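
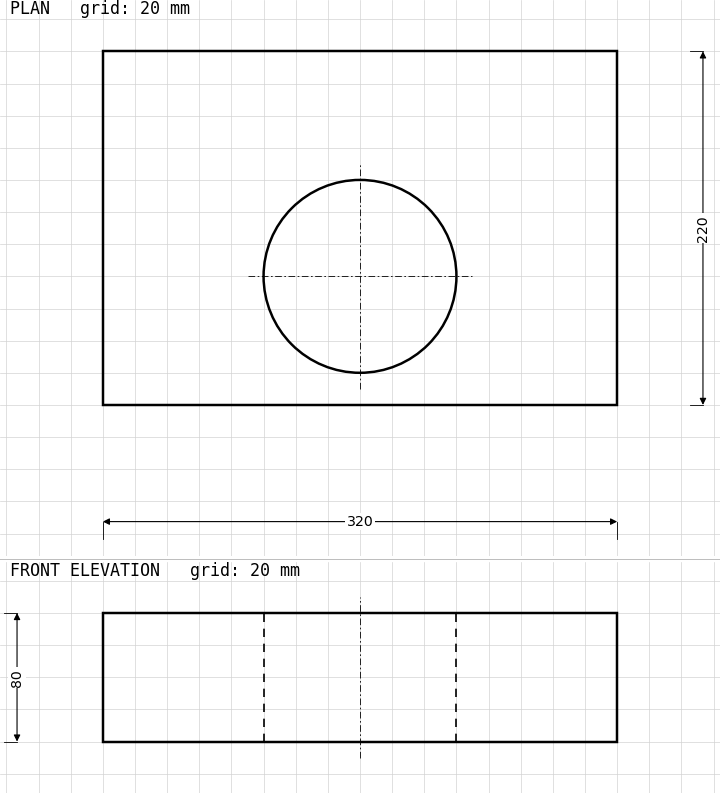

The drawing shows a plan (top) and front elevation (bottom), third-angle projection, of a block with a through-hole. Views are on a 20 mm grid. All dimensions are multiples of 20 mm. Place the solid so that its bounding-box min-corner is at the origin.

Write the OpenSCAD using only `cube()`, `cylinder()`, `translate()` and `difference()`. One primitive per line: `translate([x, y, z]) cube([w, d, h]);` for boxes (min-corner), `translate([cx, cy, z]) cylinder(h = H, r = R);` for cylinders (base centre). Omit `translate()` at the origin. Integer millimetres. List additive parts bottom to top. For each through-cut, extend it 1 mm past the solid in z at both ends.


difference() {
  cube([320, 220, 80]);
  translate([160, 80, -1]) cylinder(h = 82, r = 60);
}


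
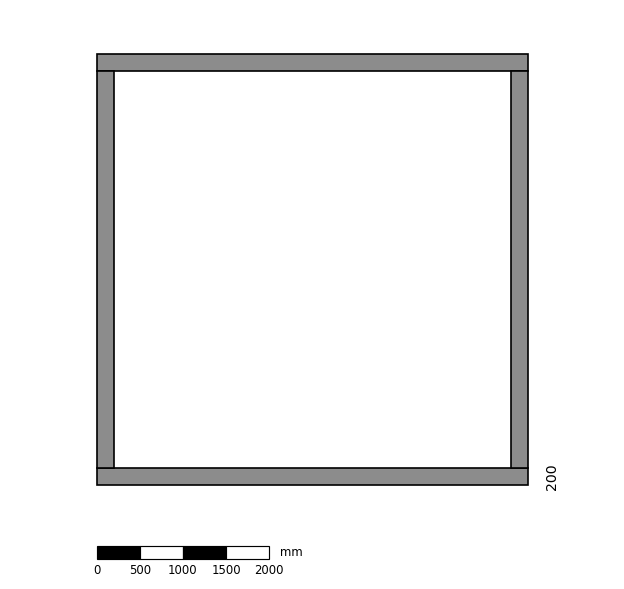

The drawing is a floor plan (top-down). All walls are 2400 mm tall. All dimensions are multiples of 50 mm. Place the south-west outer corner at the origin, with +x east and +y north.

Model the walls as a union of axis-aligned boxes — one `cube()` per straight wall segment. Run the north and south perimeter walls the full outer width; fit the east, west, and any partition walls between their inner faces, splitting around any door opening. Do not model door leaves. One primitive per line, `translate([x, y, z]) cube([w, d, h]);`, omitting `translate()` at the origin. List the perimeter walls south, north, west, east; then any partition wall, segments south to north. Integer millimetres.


cube([5000, 200, 2400]);
translate([0, 4800, 0]) cube([5000, 200, 2400]);
translate([0, 200, 0]) cube([200, 4600, 2400]);
translate([4800, 200, 0]) cube([200, 4600, 2400]);


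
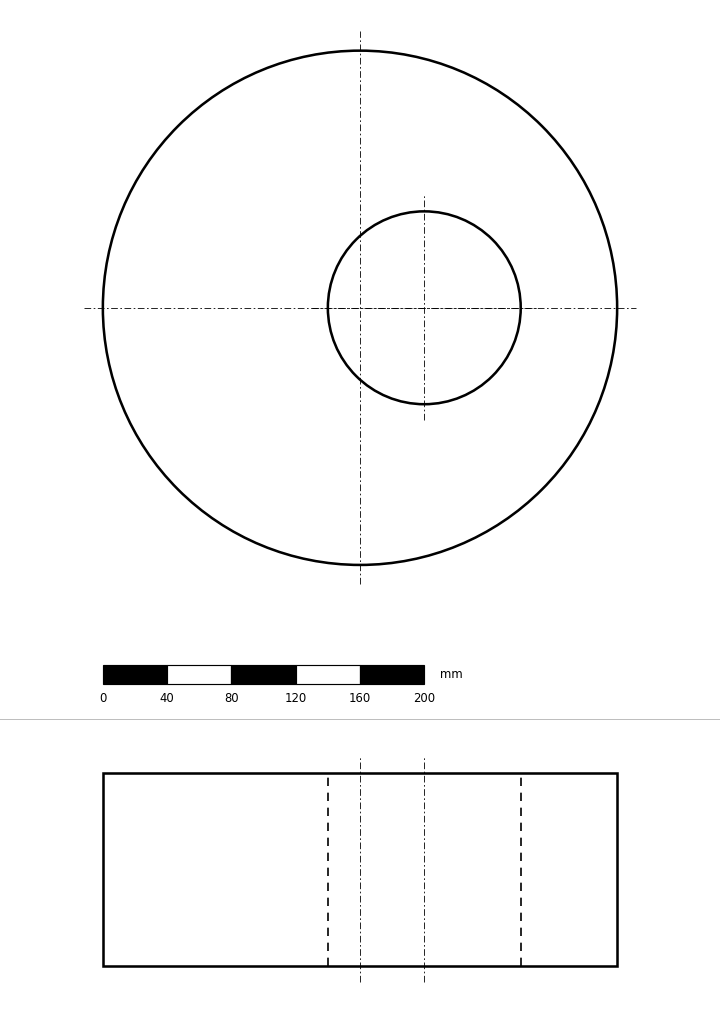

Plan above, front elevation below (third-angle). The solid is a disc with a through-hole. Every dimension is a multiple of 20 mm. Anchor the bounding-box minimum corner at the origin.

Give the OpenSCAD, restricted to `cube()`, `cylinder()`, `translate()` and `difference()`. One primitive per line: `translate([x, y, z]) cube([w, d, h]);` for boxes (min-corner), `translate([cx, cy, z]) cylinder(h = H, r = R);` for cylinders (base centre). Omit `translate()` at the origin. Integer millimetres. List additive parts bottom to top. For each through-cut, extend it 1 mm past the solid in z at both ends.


difference() {
  translate([160, 160, 0]) cylinder(h = 120, r = 160);
  translate([200, 160, -1]) cylinder(h = 122, r = 60);
}


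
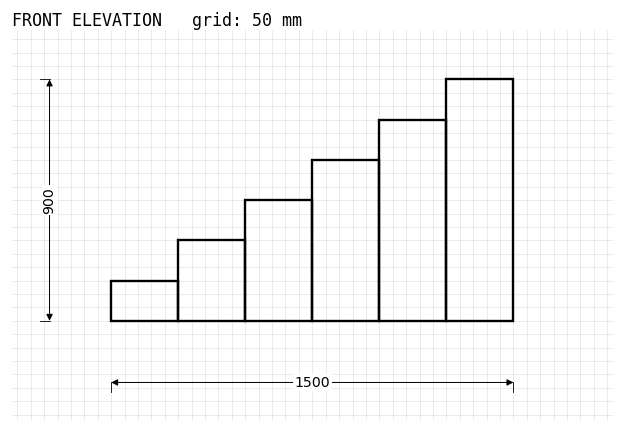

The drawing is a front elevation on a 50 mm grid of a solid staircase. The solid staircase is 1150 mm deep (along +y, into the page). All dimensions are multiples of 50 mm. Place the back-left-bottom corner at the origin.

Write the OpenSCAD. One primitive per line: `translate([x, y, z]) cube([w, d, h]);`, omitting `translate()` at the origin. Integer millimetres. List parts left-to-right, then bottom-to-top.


cube([250, 1150, 150]);
translate([250, 0, 0]) cube([250, 1150, 300]);
translate([500, 0, 0]) cube([250, 1150, 450]);
translate([750, 0, 0]) cube([250, 1150, 600]);
translate([1000, 0, 0]) cube([250, 1150, 750]);
translate([1250, 0, 0]) cube([250, 1150, 900]);


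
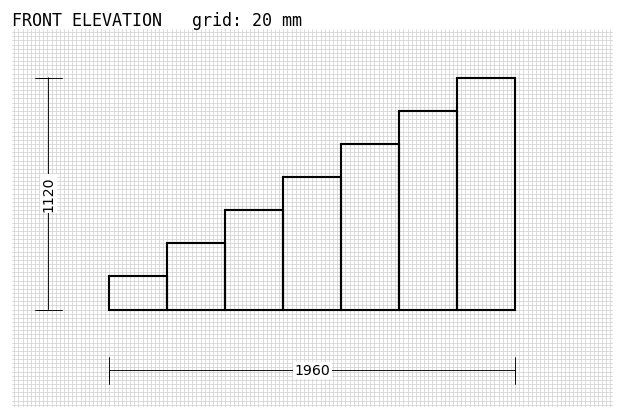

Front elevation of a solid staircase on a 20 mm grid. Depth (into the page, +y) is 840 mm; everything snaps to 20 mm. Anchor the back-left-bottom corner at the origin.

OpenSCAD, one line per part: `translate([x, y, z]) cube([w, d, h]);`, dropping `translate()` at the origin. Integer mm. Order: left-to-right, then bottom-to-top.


cube([280, 840, 160]);
translate([280, 0, 0]) cube([280, 840, 320]);
translate([560, 0, 0]) cube([280, 840, 480]);
translate([840, 0, 0]) cube([280, 840, 640]);
translate([1120, 0, 0]) cube([280, 840, 800]);
translate([1400, 0, 0]) cube([280, 840, 960]);
translate([1680, 0, 0]) cube([280, 840, 1120]);


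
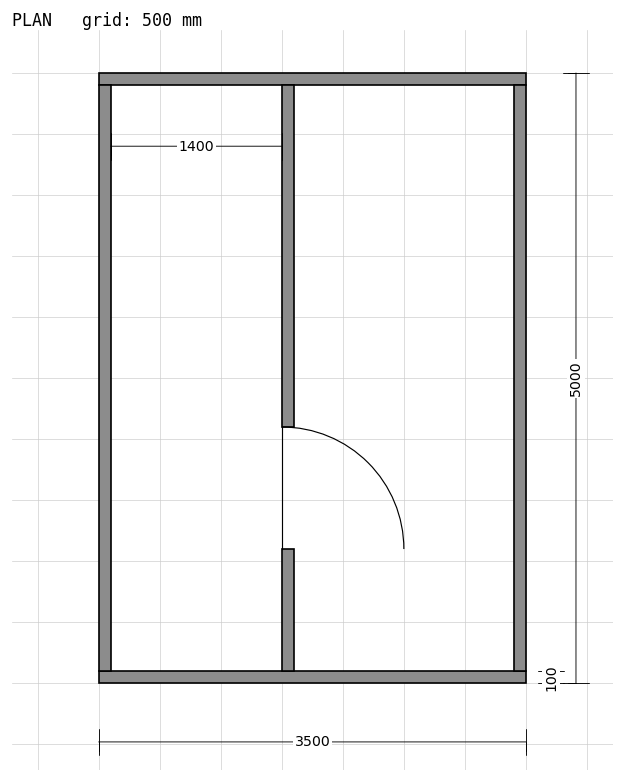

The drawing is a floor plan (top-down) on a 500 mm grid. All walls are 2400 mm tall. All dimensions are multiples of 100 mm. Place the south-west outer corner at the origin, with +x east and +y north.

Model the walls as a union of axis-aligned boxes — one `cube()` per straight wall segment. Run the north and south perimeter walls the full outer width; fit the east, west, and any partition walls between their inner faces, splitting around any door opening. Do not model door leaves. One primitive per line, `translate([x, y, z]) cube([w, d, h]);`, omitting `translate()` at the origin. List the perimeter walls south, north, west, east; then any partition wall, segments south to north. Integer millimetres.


cube([3500, 100, 2400]);
translate([0, 4900, 0]) cube([3500, 100, 2400]);
translate([0, 100, 0]) cube([100, 4800, 2400]);
translate([3400, 100, 0]) cube([100, 4800, 2400]);
translate([1500, 100, 0]) cube([100, 1000, 2400]);
translate([1500, 2100, 0]) cube([100, 2800, 2400]);


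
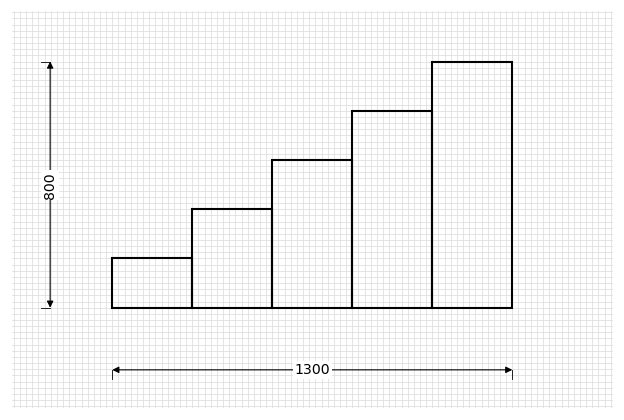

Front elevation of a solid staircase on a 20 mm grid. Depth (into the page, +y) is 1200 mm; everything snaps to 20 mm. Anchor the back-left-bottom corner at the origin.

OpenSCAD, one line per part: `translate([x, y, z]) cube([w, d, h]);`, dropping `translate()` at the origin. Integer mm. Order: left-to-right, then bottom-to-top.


cube([260, 1200, 160]);
translate([260, 0, 0]) cube([260, 1200, 320]);
translate([520, 0, 0]) cube([260, 1200, 480]);
translate([780, 0, 0]) cube([260, 1200, 640]);
translate([1040, 0, 0]) cube([260, 1200, 800]);


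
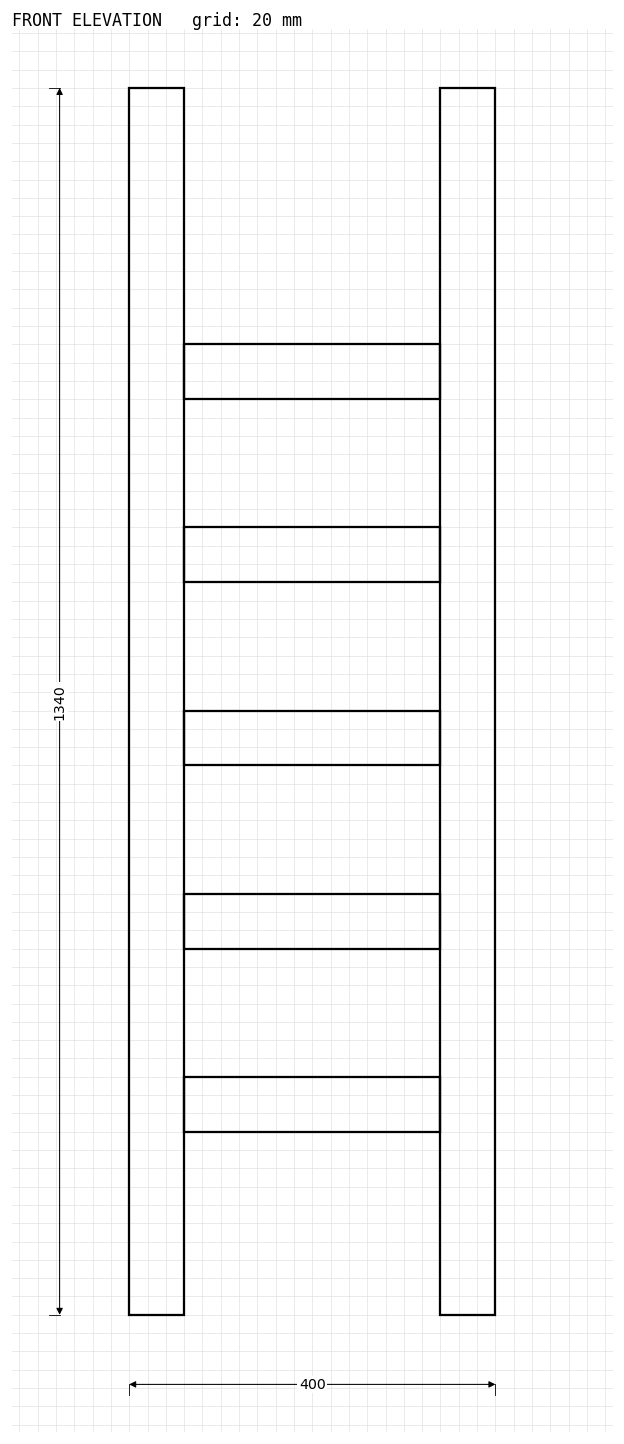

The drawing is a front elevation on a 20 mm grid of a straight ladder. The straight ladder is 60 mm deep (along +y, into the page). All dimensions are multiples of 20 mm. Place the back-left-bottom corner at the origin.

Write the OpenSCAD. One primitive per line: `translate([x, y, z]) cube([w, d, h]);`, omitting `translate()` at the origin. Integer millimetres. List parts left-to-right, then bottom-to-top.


cube([60, 60, 1340]);
translate([60, 0, 200]) cube([280, 60, 60]);
translate([60, 0, 400]) cube([280, 60, 60]);
translate([60, 0, 600]) cube([280, 60, 60]);
translate([60, 0, 800]) cube([280, 60, 60]);
translate([60, 0, 1000]) cube([280, 60, 60]);
translate([340, 0, 0]) cube([60, 60, 1340]);


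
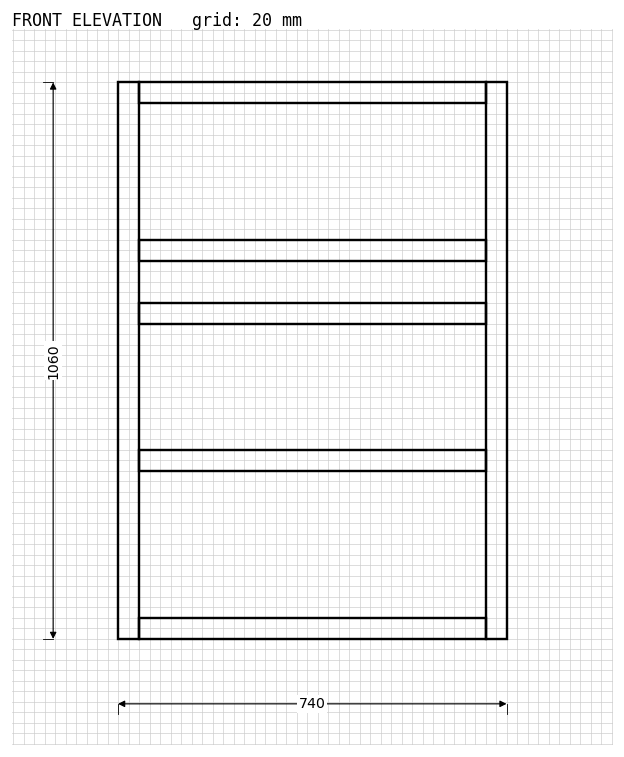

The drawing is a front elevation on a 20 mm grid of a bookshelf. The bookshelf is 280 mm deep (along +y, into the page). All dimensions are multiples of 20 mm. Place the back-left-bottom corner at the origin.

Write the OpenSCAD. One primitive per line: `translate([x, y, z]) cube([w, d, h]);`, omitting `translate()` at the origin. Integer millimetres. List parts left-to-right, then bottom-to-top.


cube([40, 280, 1060]);
translate([40, 0, 0]) cube([660, 280, 40]);
translate([40, 0, 320]) cube([660, 280, 40]);
translate([40, 0, 600]) cube([660, 280, 40]);
translate([40, 0, 720]) cube([660, 280, 40]);
translate([40, 0, 1020]) cube([660, 280, 40]);
translate([700, 0, 0]) cube([40, 280, 1060]);


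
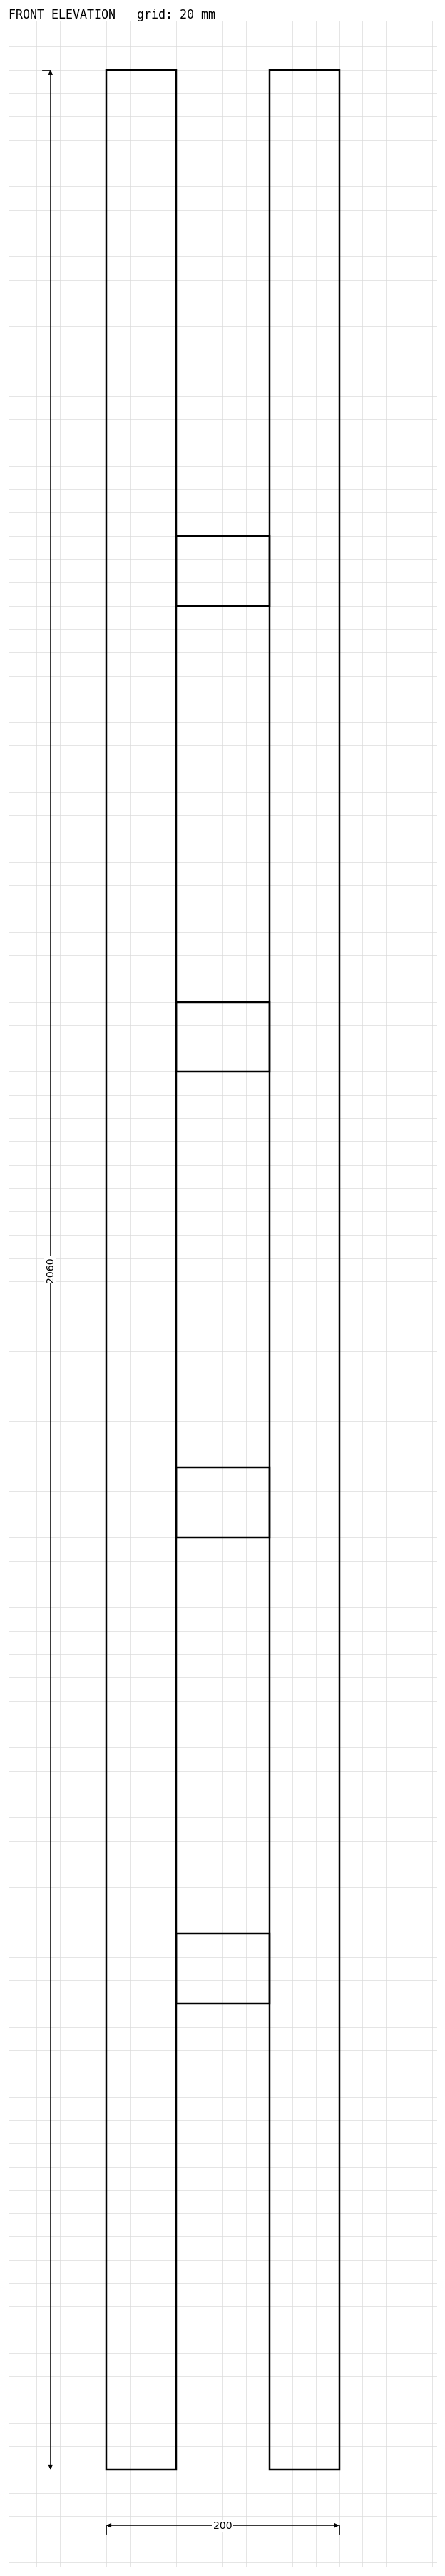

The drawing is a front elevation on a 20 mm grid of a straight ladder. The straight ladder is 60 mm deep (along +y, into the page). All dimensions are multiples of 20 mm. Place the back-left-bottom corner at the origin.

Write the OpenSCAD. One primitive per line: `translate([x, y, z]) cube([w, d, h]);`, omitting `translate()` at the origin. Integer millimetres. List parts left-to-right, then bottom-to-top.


cube([60, 60, 2060]);
translate([60, 0, 400]) cube([80, 60, 60]);
translate([60, 0, 800]) cube([80, 60, 60]);
translate([60, 0, 1200]) cube([80, 60, 60]);
translate([60, 0, 1600]) cube([80, 60, 60]);
translate([140, 0, 0]) cube([60, 60, 2060]);


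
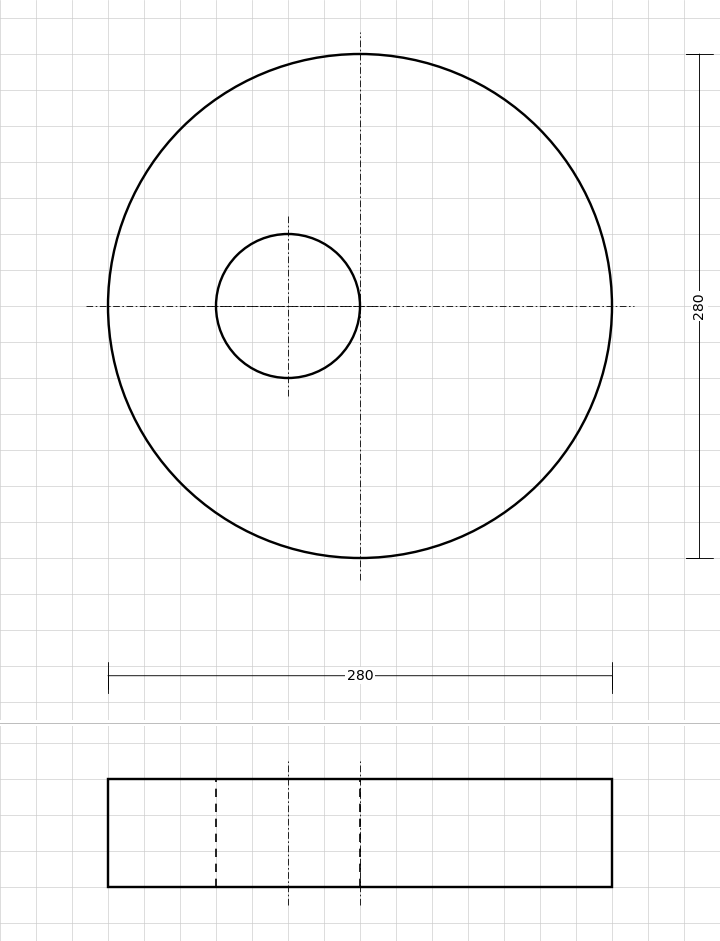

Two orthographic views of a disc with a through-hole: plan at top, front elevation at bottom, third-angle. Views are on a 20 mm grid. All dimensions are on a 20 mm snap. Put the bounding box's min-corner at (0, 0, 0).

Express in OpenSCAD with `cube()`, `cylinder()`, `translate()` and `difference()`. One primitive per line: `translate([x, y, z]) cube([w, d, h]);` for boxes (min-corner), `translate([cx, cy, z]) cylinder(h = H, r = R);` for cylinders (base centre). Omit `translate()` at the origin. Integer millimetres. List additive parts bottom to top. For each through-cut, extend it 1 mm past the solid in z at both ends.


difference() {
  translate([140, 140, 0]) cylinder(h = 60, r = 140);
  translate([100, 140, -1]) cylinder(h = 62, r = 40);
}


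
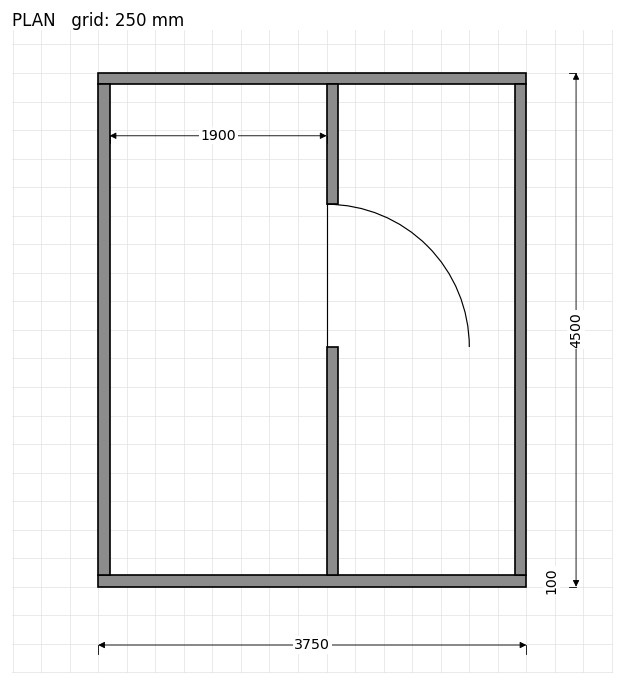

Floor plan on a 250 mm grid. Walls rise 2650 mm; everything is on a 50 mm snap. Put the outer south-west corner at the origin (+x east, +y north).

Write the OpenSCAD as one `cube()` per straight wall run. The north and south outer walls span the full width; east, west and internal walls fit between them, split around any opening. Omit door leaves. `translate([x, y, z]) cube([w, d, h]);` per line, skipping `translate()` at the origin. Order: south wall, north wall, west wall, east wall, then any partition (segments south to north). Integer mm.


cube([3750, 100, 2650]);
translate([0, 4400, 0]) cube([3750, 100, 2650]);
translate([0, 100, 0]) cube([100, 4300, 2650]);
translate([3650, 100, 0]) cube([100, 4300, 2650]);
translate([2000, 100, 0]) cube([100, 2000, 2650]);
translate([2000, 3350, 0]) cube([100, 1050, 2650]);


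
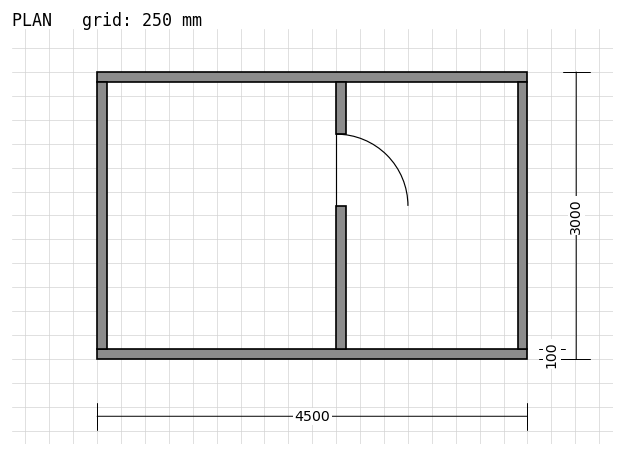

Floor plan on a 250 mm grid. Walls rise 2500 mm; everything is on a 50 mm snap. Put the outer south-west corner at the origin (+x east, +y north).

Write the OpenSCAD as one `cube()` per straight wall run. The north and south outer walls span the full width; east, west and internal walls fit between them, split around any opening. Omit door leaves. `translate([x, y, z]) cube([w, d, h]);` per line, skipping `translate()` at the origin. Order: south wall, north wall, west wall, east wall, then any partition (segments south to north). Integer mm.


cube([4500, 100, 2500]);
translate([0, 2900, 0]) cube([4500, 100, 2500]);
translate([0, 100, 0]) cube([100, 2800, 2500]);
translate([4400, 100, 0]) cube([100, 2800, 2500]);
translate([2500, 100, 0]) cube([100, 1500, 2500]);
translate([2500, 2350, 0]) cube([100, 550, 2500]);


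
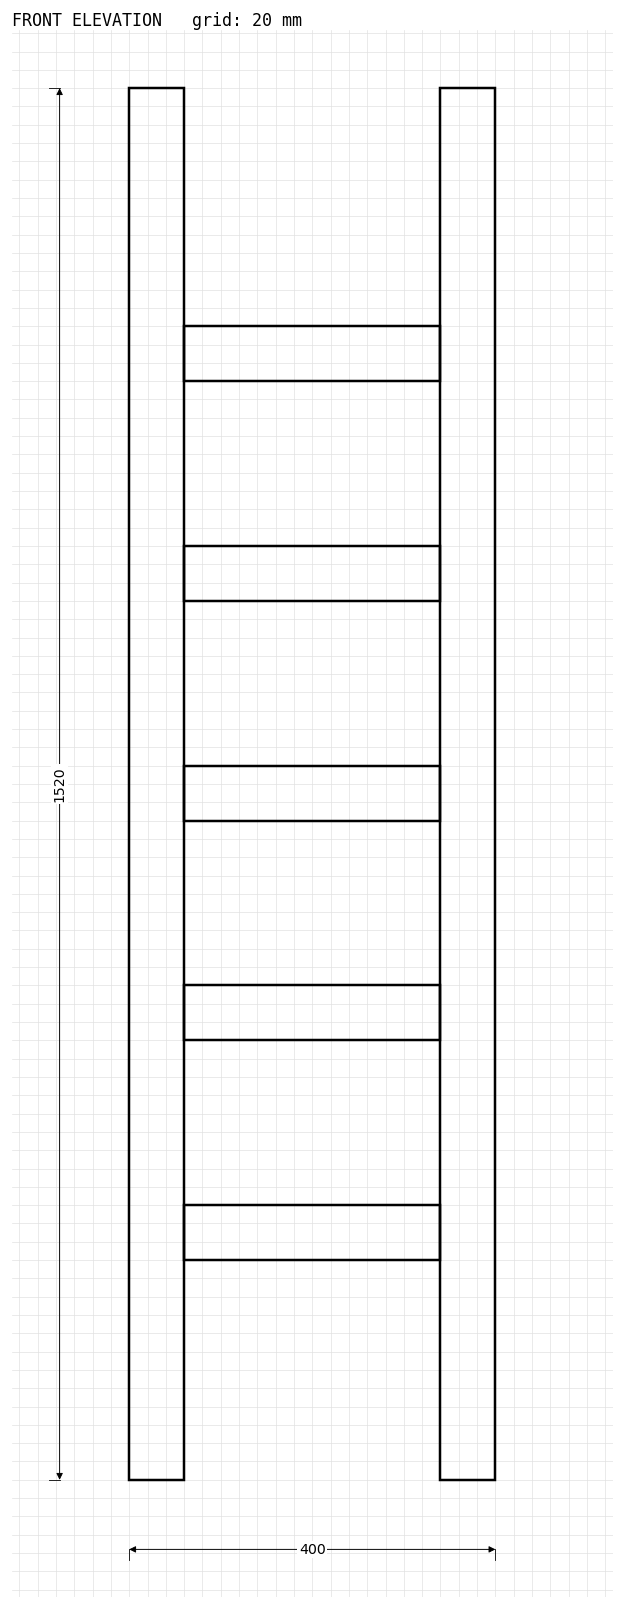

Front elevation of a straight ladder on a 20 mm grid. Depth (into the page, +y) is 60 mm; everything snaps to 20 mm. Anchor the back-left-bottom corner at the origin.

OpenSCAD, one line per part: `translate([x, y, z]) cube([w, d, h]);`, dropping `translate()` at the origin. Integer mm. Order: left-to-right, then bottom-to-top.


cube([60, 60, 1520]);
translate([60, 0, 240]) cube([280, 60, 60]);
translate([60, 0, 480]) cube([280, 60, 60]);
translate([60, 0, 720]) cube([280, 60, 60]);
translate([60, 0, 960]) cube([280, 60, 60]);
translate([60, 0, 1200]) cube([280, 60, 60]);
translate([340, 0, 0]) cube([60, 60, 1520]);


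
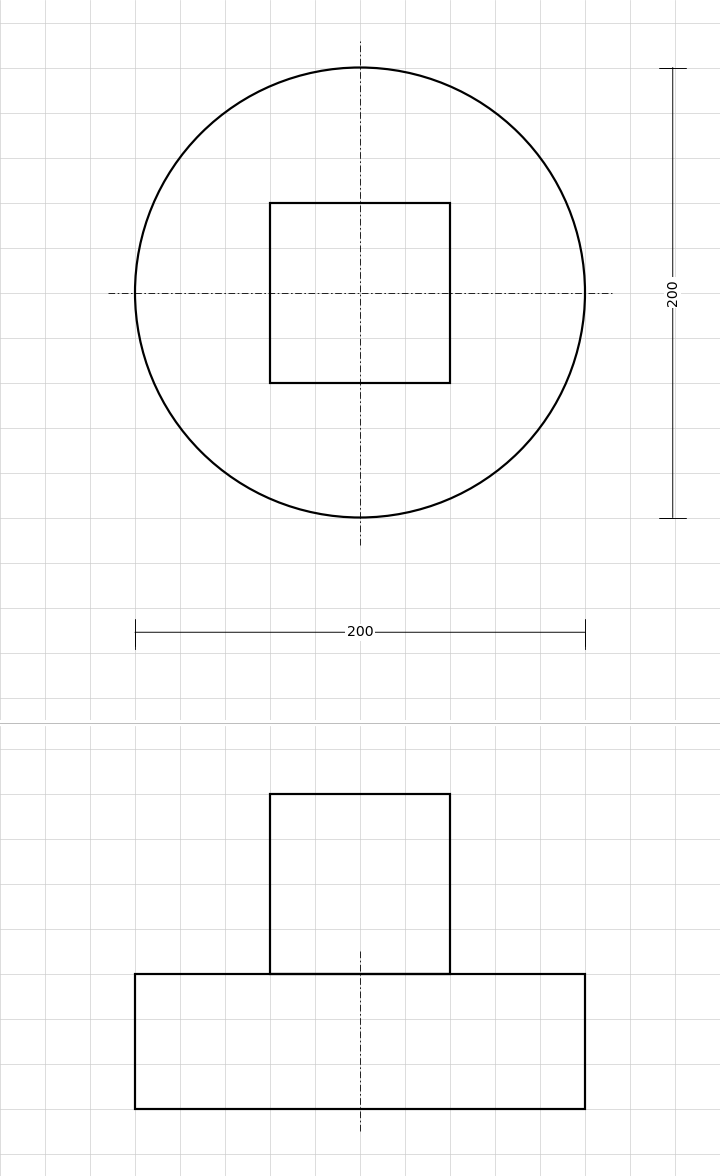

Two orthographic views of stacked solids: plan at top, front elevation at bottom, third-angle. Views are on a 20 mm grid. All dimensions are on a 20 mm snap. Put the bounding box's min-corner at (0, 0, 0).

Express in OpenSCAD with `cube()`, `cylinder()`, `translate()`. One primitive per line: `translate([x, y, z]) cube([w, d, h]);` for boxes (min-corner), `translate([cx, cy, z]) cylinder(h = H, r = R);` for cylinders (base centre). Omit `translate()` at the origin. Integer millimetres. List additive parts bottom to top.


translate([100, 100, 0]) cylinder(h = 60, r = 100);
translate([60, 60, 60]) cube([80, 80, 80]);


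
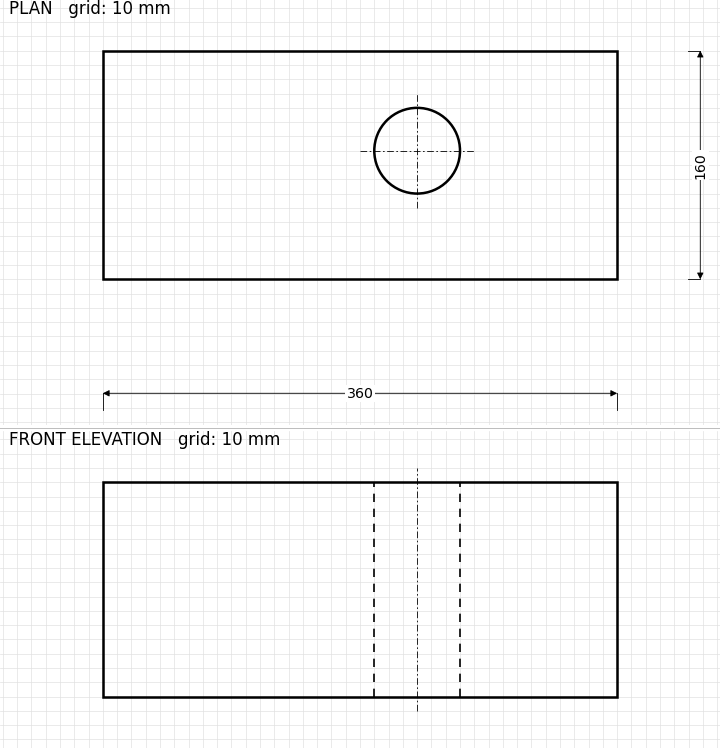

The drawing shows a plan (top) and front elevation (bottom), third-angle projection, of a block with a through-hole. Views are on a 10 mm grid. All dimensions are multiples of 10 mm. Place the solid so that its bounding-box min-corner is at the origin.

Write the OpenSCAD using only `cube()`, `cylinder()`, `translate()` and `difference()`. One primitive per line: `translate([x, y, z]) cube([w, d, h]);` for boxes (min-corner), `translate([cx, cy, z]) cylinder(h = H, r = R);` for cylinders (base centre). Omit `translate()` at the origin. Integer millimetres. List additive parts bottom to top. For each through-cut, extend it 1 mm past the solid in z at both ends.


difference() {
  cube([360, 160, 150]);
  translate([220, 90, -1]) cylinder(h = 152, r = 30);
}


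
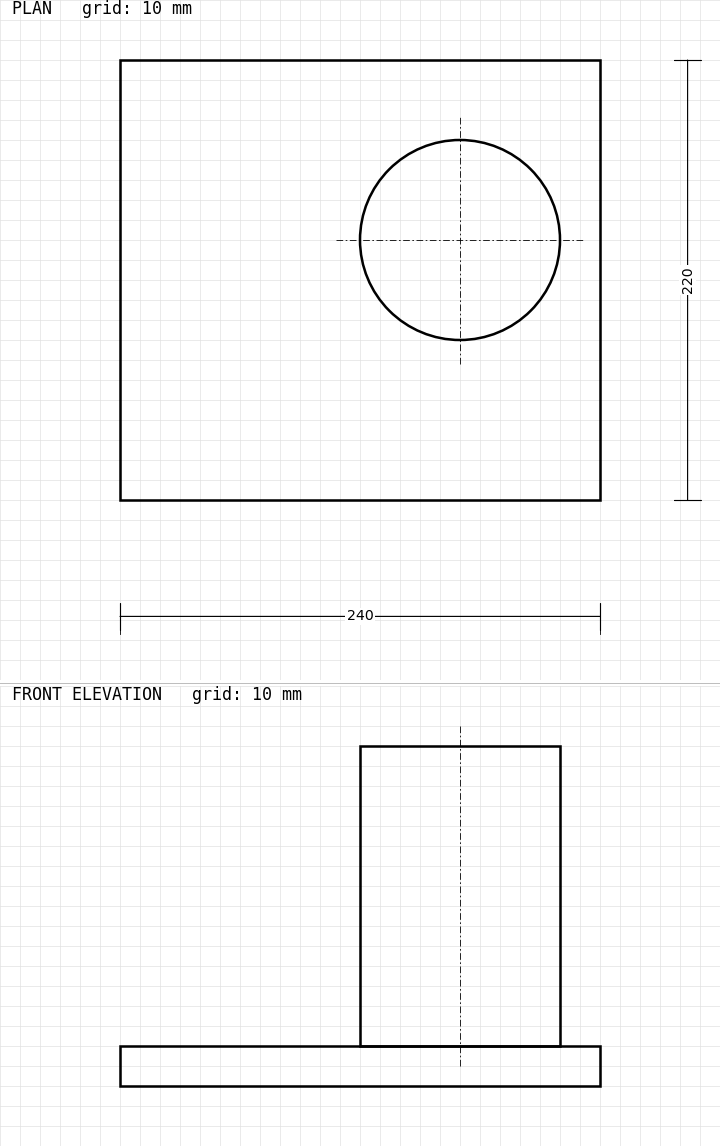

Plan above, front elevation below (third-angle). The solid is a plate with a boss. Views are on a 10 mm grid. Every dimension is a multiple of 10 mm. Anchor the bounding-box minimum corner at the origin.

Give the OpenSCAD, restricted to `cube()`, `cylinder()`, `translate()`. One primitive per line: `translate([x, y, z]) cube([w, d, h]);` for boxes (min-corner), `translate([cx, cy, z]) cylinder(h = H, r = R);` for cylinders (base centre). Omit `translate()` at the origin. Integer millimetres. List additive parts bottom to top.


cube([240, 220, 20]);
translate([170, 130, 20]) cylinder(h = 150, r = 50);


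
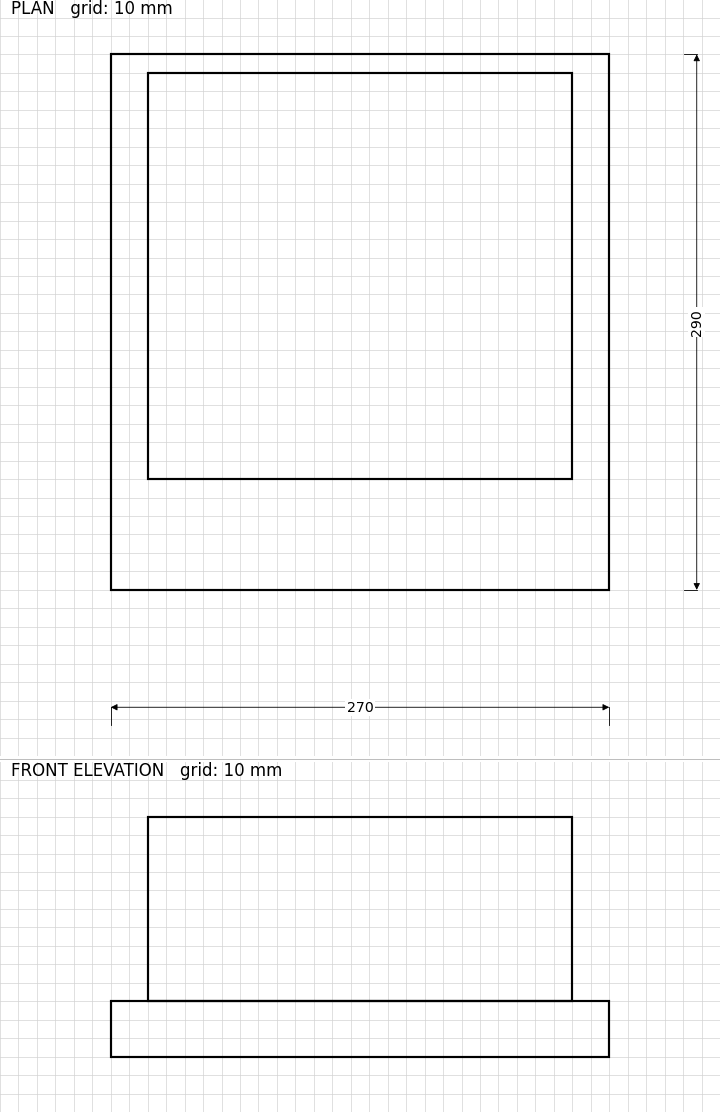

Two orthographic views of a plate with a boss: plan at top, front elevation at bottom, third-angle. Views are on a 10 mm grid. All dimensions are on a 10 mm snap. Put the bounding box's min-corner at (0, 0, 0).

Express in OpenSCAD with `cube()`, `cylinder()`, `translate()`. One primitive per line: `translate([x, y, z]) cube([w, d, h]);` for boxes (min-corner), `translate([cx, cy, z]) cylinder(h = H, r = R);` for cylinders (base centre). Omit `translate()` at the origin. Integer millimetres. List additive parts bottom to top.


cube([270, 290, 30]);
translate([20, 60, 30]) cube([230, 220, 100]);


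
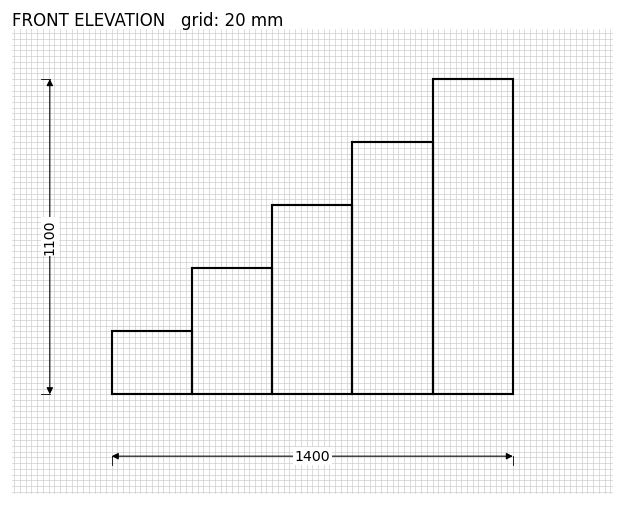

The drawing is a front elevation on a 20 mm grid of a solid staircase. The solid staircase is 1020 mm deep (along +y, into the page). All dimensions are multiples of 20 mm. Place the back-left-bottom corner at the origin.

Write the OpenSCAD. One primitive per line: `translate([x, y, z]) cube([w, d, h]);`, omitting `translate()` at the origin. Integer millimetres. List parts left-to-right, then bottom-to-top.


cube([280, 1020, 220]);
translate([280, 0, 0]) cube([280, 1020, 440]);
translate([560, 0, 0]) cube([280, 1020, 660]);
translate([840, 0, 0]) cube([280, 1020, 880]);
translate([1120, 0, 0]) cube([280, 1020, 1100]);


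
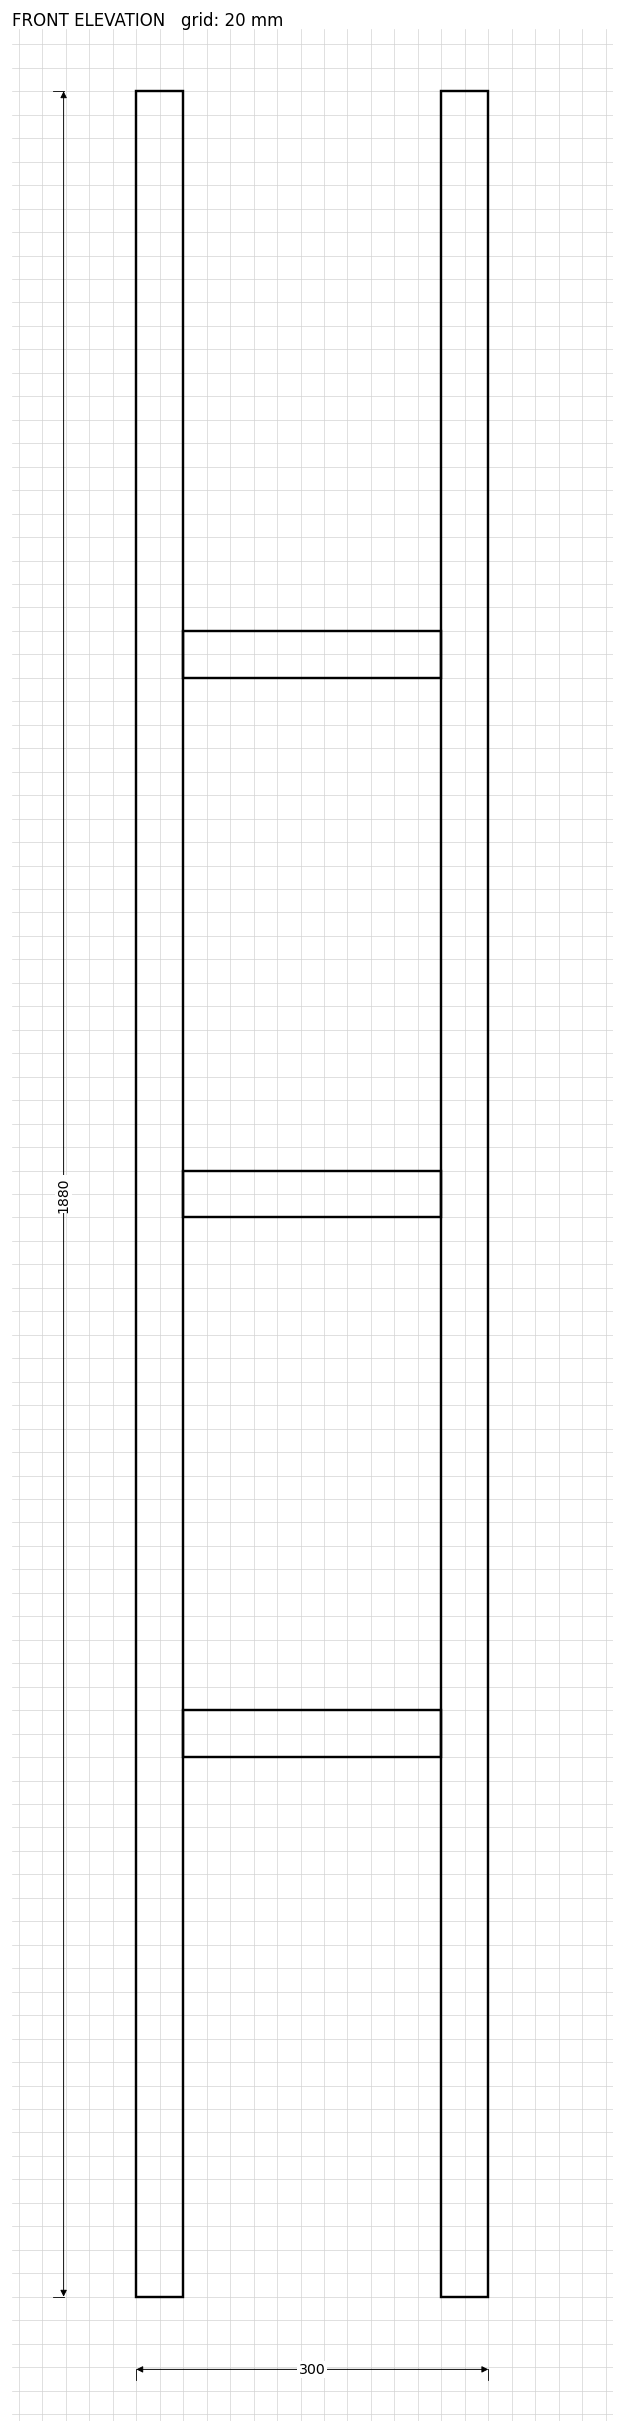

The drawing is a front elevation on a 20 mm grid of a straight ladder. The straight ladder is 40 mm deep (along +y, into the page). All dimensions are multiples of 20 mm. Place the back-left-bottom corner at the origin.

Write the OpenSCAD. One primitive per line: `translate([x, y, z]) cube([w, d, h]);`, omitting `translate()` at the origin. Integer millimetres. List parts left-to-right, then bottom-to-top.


cube([40, 40, 1880]);
translate([40, 0, 460]) cube([220, 40, 40]);
translate([40, 0, 920]) cube([220, 40, 40]);
translate([40, 0, 1380]) cube([220, 40, 40]);
translate([260, 0, 0]) cube([40, 40, 1880]);


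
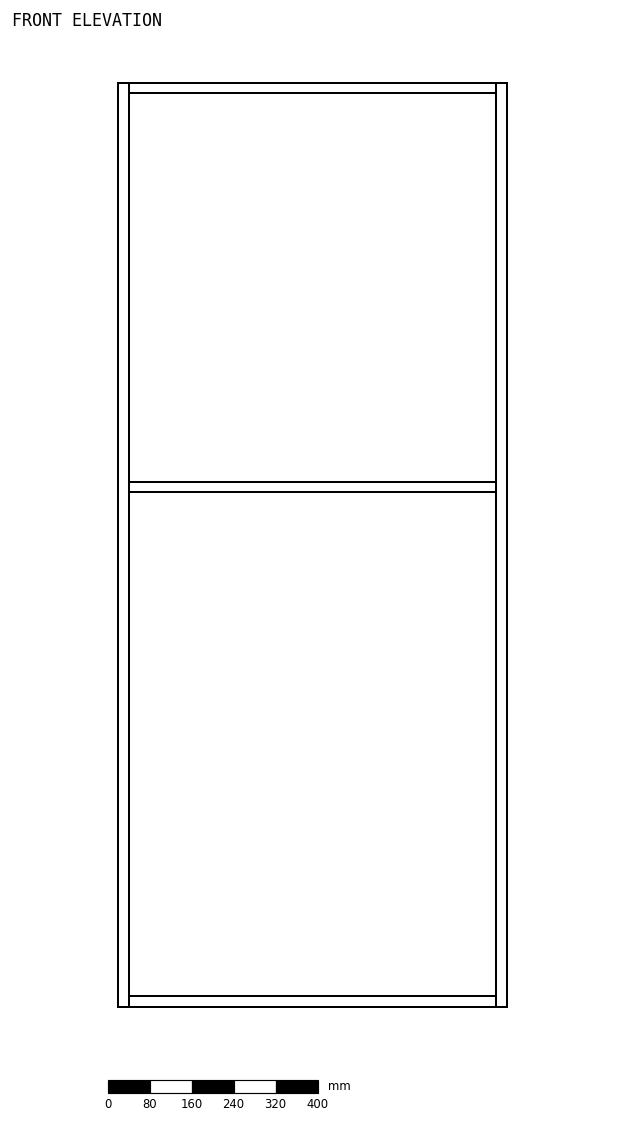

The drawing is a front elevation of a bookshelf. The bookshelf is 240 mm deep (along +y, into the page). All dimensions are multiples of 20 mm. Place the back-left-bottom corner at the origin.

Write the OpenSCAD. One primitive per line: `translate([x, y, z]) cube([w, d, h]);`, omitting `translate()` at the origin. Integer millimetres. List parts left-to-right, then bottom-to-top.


cube([20, 240, 1760]);
translate([20, 0, 0]) cube([700, 240, 20]);
translate([20, 0, 980]) cube([700, 240, 20]);
translate([20, 0, 1740]) cube([700, 240, 20]);
translate([720, 0, 0]) cube([20, 240, 1760]);


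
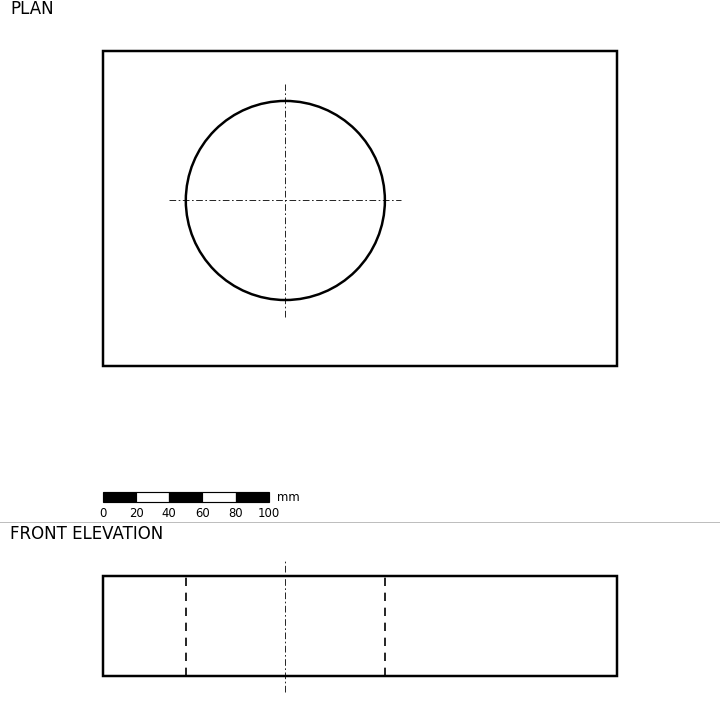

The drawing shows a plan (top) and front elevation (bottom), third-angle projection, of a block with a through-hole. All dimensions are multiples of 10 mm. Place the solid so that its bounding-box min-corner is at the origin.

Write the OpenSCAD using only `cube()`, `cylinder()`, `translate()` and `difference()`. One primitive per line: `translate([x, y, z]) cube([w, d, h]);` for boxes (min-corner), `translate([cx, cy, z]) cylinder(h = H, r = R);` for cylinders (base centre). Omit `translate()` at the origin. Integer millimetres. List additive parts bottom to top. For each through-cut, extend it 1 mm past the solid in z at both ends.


difference() {
  cube([310, 190, 60]);
  translate([110, 100, -1]) cylinder(h = 62, r = 60);
}


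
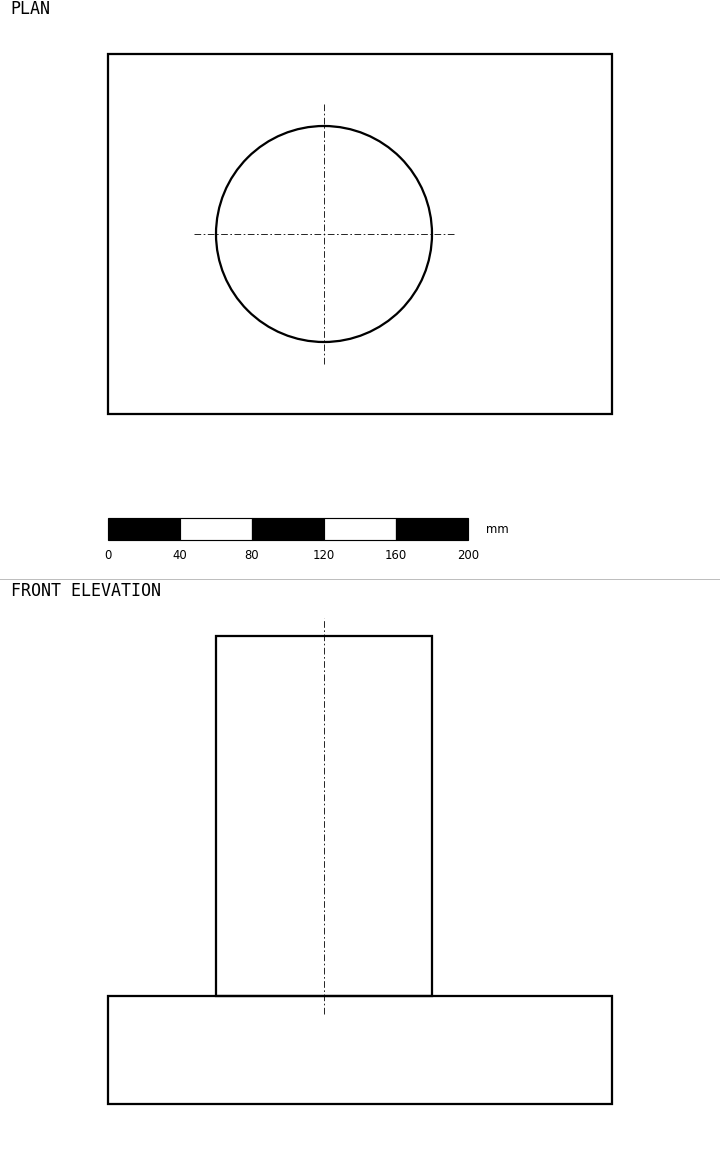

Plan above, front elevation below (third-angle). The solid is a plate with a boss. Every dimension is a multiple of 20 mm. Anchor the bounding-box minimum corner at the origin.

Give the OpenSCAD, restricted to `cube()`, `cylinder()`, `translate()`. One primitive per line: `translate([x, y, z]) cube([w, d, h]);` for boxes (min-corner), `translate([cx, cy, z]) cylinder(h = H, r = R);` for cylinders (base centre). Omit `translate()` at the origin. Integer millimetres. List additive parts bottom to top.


cube([280, 200, 60]);
translate([120, 100, 60]) cylinder(h = 200, r = 60);


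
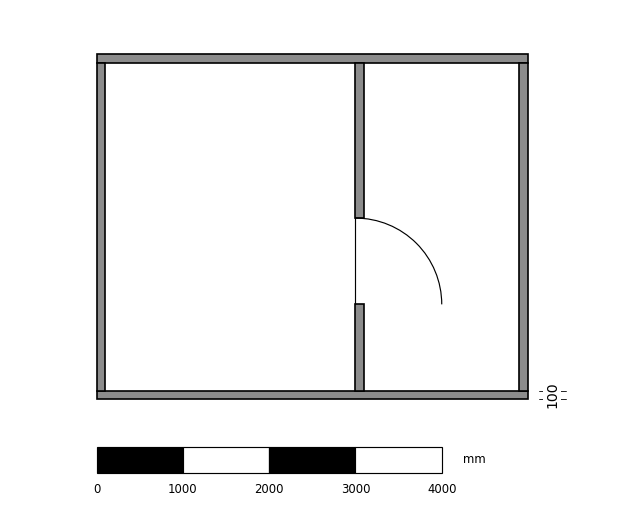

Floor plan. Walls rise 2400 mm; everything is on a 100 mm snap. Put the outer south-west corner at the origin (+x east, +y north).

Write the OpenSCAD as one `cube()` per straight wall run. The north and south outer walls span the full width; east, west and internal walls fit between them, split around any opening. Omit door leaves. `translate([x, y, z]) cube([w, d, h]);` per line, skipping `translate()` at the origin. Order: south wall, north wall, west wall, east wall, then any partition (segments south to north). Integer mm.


cube([5000, 100, 2400]);
translate([0, 3900, 0]) cube([5000, 100, 2400]);
translate([0, 100, 0]) cube([100, 3800, 2400]);
translate([4900, 100, 0]) cube([100, 3800, 2400]);
translate([3000, 100, 0]) cube([100, 1000, 2400]);
translate([3000, 2100, 0]) cube([100, 1800, 2400]);


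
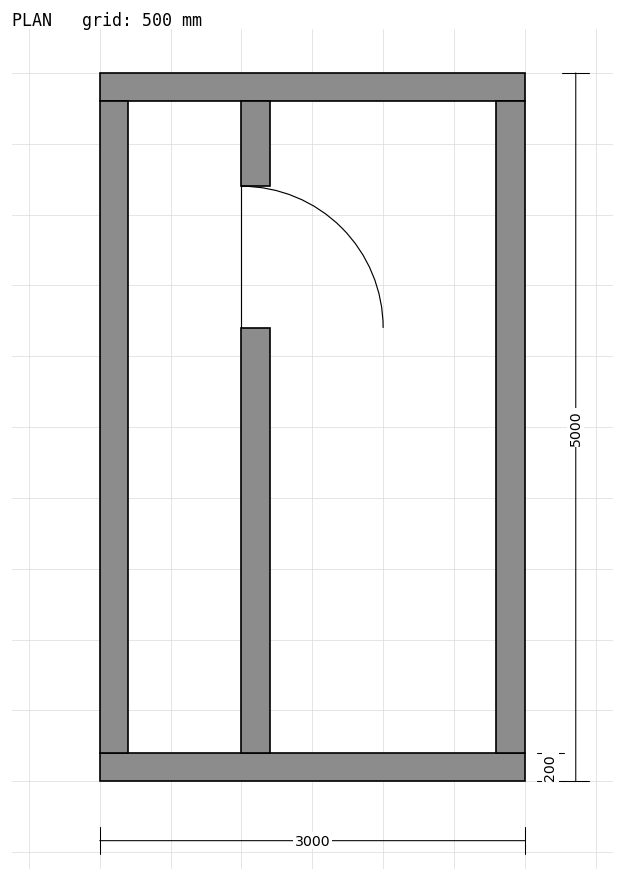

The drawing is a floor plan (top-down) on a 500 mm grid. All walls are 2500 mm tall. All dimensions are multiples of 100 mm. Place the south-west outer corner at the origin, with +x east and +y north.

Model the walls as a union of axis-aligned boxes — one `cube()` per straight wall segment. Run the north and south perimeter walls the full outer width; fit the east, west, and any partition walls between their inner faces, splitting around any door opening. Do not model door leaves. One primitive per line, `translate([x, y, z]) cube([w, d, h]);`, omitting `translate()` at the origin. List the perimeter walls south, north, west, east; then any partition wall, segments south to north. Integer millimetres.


cube([3000, 200, 2500]);
translate([0, 4800, 0]) cube([3000, 200, 2500]);
translate([0, 200, 0]) cube([200, 4600, 2500]);
translate([2800, 200, 0]) cube([200, 4600, 2500]);
translate([1000, 200, 0]) cube([200, 3000, 2500]);
translate([1000, 4200, 0]) cube([200, 600, 2500]);


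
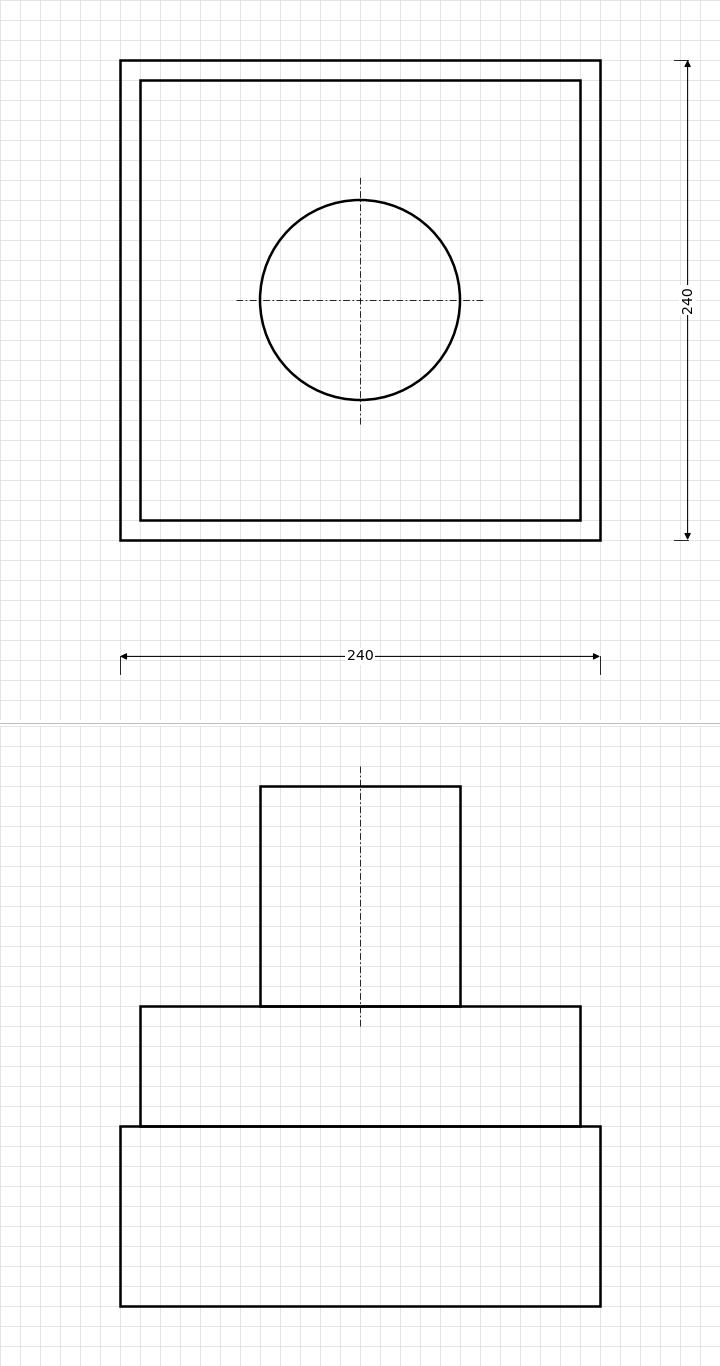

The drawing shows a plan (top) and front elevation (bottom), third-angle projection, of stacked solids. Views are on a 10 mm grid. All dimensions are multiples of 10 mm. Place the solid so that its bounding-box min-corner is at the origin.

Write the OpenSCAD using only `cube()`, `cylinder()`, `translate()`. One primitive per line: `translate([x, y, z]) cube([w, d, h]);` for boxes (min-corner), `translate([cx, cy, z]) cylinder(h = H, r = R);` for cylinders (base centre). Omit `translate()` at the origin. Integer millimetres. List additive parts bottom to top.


cube([240, 240, 90]);
translate([10, 10, 90]) cube([220, 220, 60]);
translate([120, 120, 150]) cylinder(h = 110, r = 50);


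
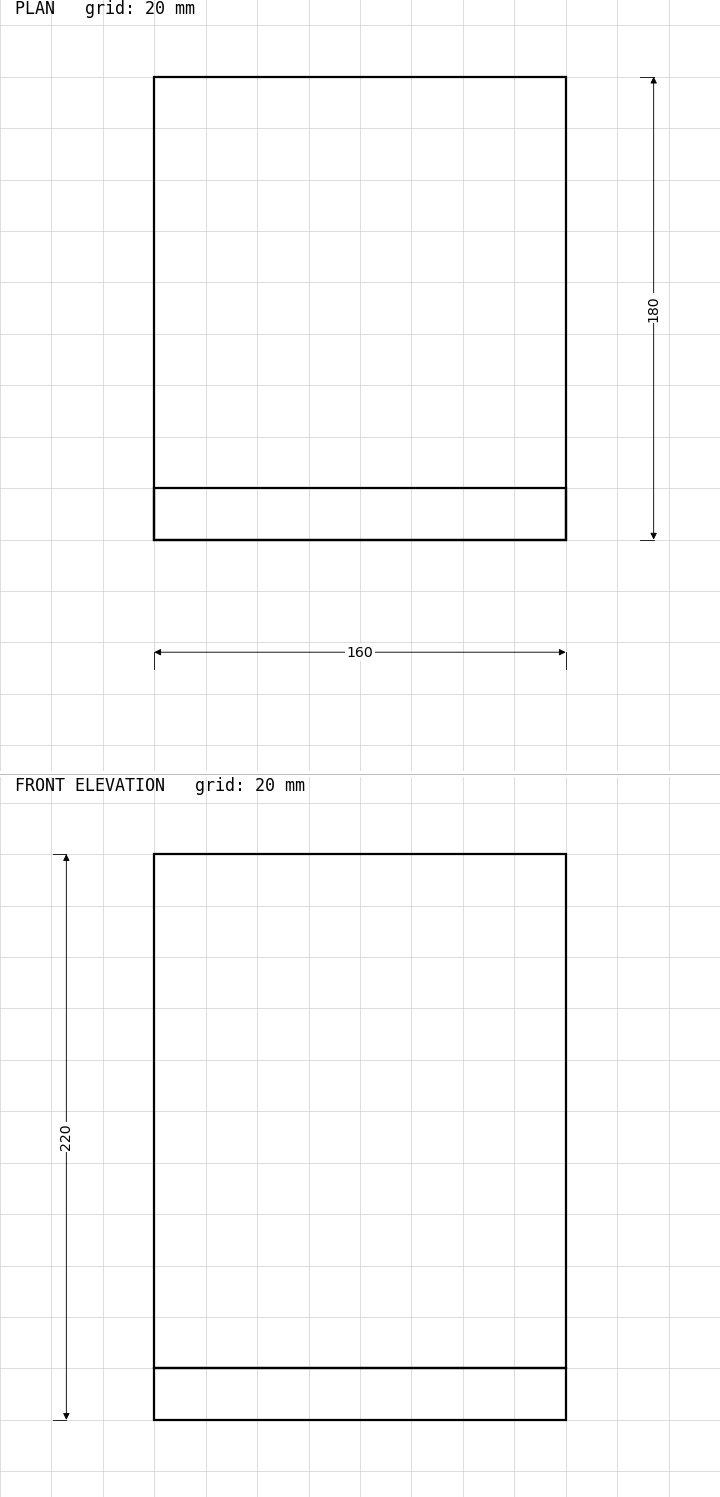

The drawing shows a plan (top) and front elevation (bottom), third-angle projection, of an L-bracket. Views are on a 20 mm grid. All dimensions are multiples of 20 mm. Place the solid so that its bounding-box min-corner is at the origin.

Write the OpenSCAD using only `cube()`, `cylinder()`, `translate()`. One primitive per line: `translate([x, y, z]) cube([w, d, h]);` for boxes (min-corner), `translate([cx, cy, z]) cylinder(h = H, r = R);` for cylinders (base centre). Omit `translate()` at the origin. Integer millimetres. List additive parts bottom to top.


cube([160, 180, 20]);
translate([0, 0, 20]) cube([160, 20, 200]);


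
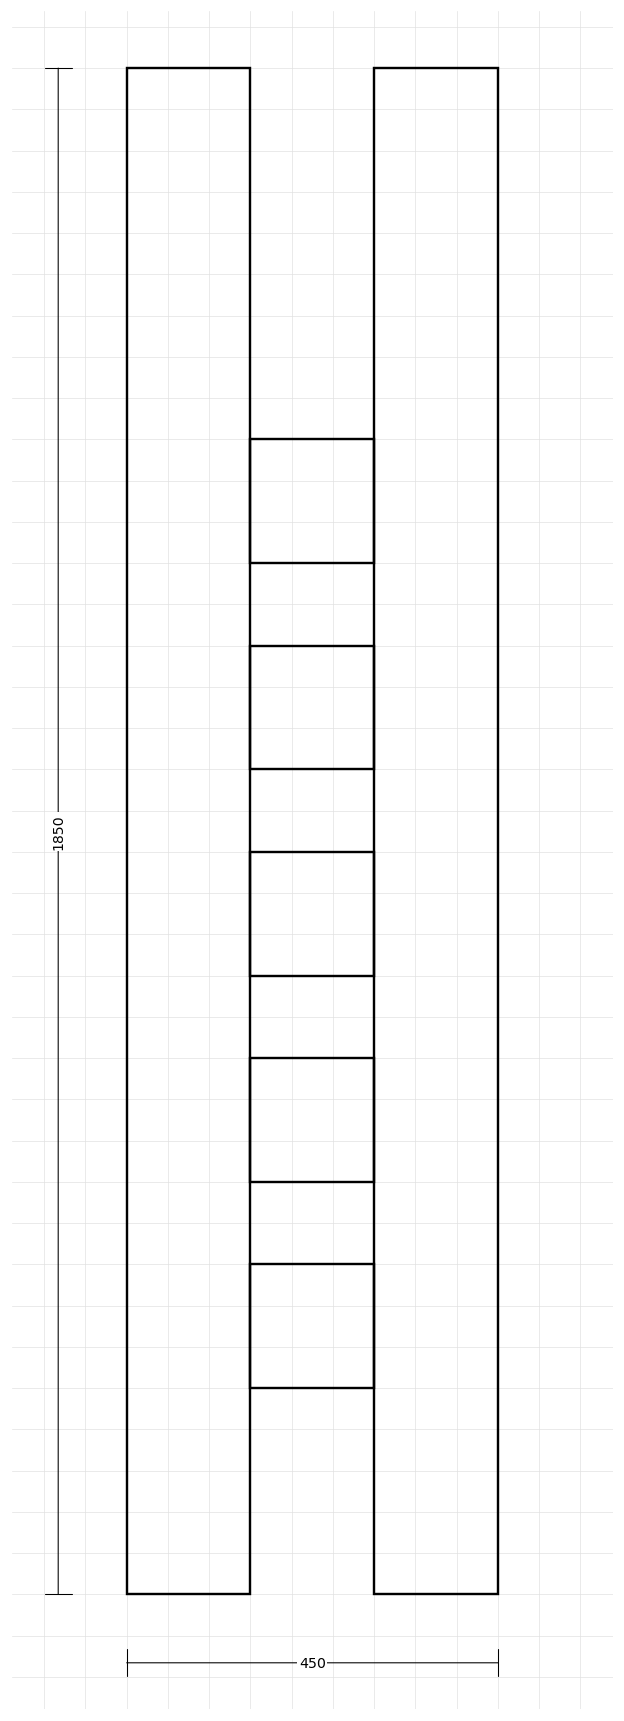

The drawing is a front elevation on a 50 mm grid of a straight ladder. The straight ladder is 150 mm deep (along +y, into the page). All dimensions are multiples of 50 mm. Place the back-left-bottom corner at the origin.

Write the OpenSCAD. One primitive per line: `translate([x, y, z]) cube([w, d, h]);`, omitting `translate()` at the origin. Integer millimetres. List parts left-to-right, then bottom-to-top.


cube([150, 150, 1850]);
translate([150, 0, 250]) cube([150, 150, 150]);
translate([150, 0, 500]) cube([150, 150, 150]);
translate([150, 0, 750]) cube([150, 150, 150]);
translate([150, 0, 1000]) cube([150, 150, 150]);
translate([150, 0, 1250]) cube([150, 150, 150]);
translate([300, 0, 0]) cube([150, 150, 1850]);


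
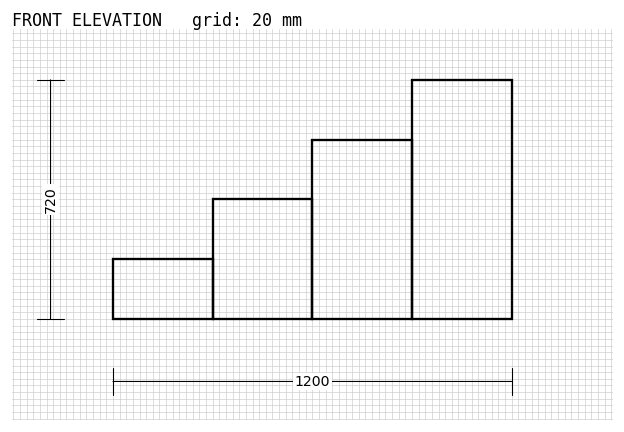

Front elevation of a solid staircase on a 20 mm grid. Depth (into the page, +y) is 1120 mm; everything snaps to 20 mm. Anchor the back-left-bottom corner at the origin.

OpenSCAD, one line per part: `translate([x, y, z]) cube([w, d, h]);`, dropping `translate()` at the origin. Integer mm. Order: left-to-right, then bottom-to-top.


cube([300, 1120, 180]);
translate([300, 0, 0]) cube([300, 1120, 360]);
translate([600, 0, 0]) cube([300, 1120, 540]);
translate([900, 0, 0]) cube([300, 1120, 720]);


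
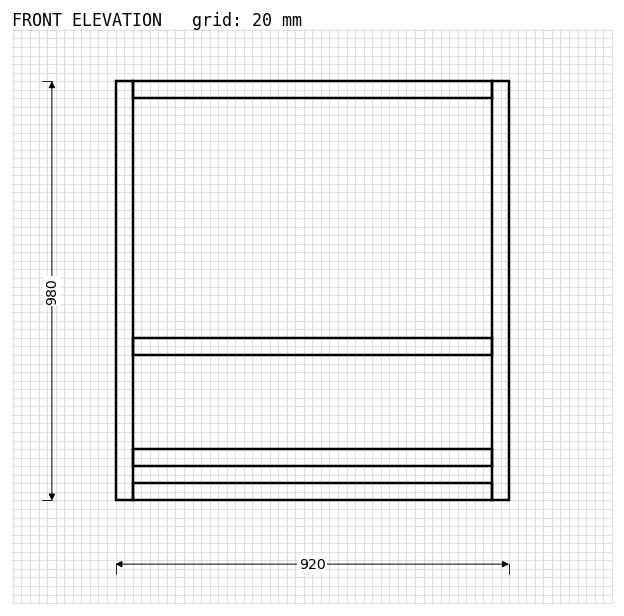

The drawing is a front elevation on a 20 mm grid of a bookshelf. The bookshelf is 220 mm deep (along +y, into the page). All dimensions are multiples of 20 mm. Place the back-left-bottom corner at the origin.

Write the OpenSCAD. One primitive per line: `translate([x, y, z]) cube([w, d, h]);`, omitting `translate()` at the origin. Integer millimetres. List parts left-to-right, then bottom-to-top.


cube([40, 220, 980]);
translate([40, 0, 0]) cube([840, 220, 40]);
translate([40, 0, 80]) cube([840, 220, 40]);
translate([40, 0, 340]) cube([840, 220, 40]);
translate([40, 0, 940]) cube([840, 220, 40]);
translate([880, 0, 0]) cube([40, 220, 980]);


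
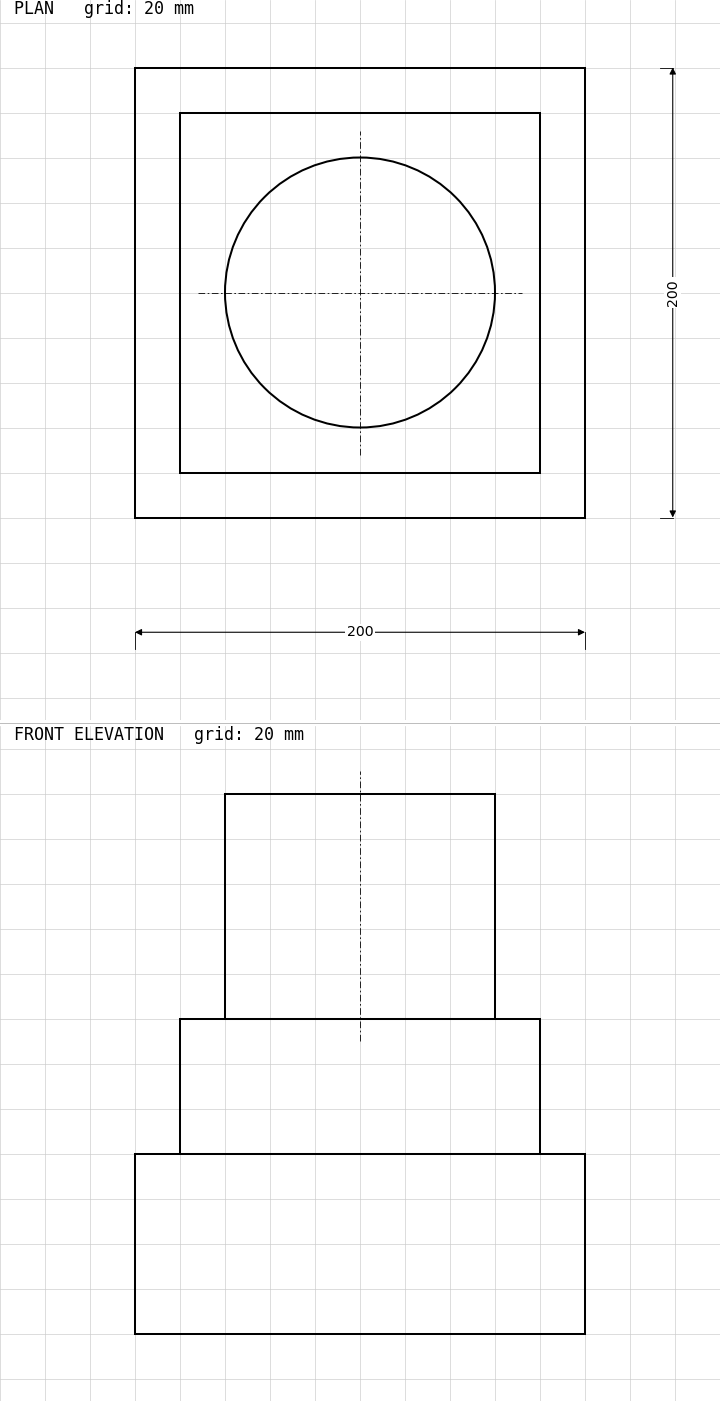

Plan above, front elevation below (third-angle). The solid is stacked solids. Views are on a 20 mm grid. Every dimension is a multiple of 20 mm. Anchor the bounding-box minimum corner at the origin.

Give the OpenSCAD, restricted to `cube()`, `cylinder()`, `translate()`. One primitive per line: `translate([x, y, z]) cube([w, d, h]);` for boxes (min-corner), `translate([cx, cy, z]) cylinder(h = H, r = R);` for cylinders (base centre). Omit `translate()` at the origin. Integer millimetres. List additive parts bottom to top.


cube([200, 200, 80]);
translate([20, 20, 80]) cube([160, 160, 60]);
translate([100, 100, 140]) cylinder(h = 100, r = 60);


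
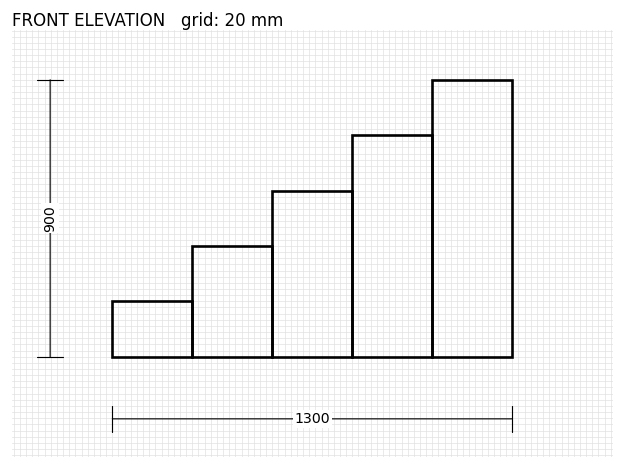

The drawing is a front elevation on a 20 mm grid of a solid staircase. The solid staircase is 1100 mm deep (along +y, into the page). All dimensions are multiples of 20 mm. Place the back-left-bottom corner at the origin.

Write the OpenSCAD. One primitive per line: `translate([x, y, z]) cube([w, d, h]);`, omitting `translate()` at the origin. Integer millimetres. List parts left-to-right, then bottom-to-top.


cube([260, 1100, 180]);
translate([260, 0, 0]) cube([260, 1100, 360]);
translate([520, 0, 0]) cube([260, 1100, 540]);
translate([780, 0, 0]) cube([260, 1100, 720]);
translate([1040, 0, 0]) cube([260, 1100, 900]);


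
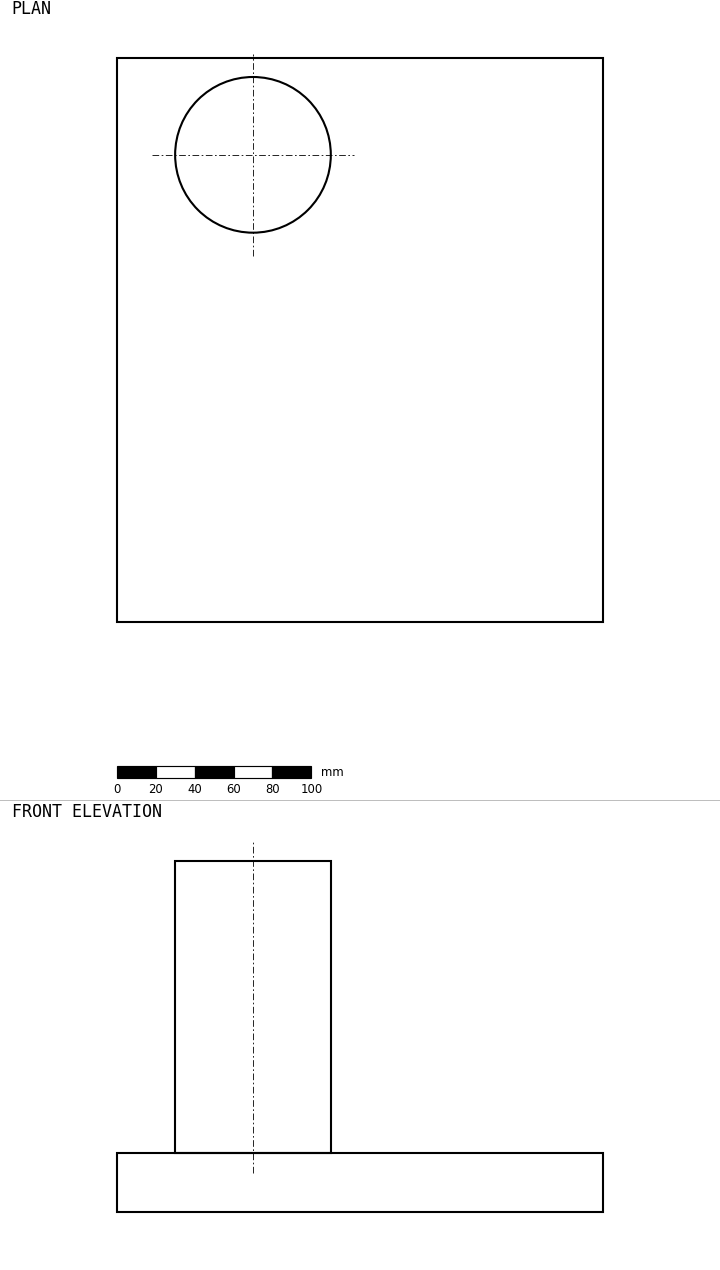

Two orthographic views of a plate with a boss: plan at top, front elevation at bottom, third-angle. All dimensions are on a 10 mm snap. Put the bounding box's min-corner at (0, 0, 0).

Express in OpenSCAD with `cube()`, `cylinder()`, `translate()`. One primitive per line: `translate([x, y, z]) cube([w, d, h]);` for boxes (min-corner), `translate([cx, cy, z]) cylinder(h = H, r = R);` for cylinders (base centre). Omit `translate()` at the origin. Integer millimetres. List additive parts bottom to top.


cube([250, 290, 30]);
translate([70, 240, 30]) cylinder(h = 150, r = 40);


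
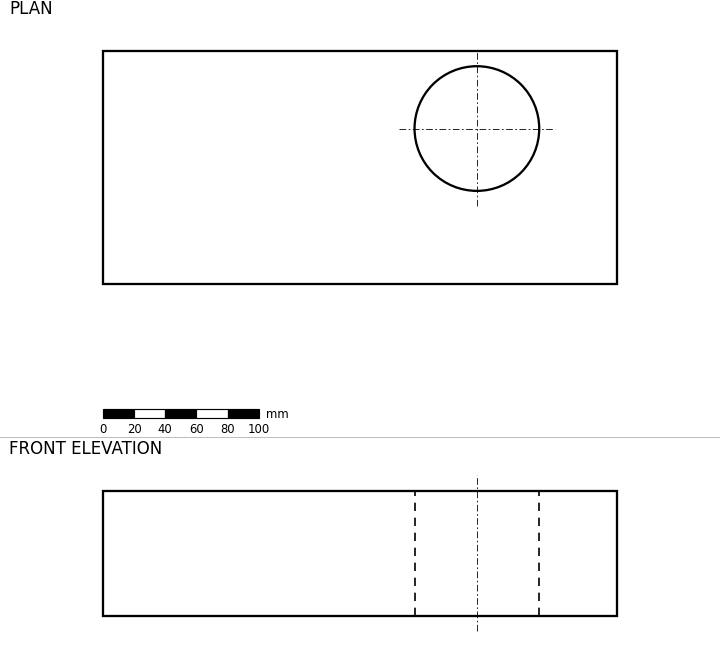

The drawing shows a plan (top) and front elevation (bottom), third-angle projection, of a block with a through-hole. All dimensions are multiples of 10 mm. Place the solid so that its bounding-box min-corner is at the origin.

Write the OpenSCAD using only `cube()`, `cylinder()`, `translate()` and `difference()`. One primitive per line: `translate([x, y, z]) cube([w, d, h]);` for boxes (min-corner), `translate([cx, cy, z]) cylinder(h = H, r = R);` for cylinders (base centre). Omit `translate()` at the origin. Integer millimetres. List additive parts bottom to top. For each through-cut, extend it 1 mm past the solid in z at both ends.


difference() {
  cube([330, 150, 80]);
  translate([240, 100, -1]) cylinder(h = 82, r = 40);
}
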